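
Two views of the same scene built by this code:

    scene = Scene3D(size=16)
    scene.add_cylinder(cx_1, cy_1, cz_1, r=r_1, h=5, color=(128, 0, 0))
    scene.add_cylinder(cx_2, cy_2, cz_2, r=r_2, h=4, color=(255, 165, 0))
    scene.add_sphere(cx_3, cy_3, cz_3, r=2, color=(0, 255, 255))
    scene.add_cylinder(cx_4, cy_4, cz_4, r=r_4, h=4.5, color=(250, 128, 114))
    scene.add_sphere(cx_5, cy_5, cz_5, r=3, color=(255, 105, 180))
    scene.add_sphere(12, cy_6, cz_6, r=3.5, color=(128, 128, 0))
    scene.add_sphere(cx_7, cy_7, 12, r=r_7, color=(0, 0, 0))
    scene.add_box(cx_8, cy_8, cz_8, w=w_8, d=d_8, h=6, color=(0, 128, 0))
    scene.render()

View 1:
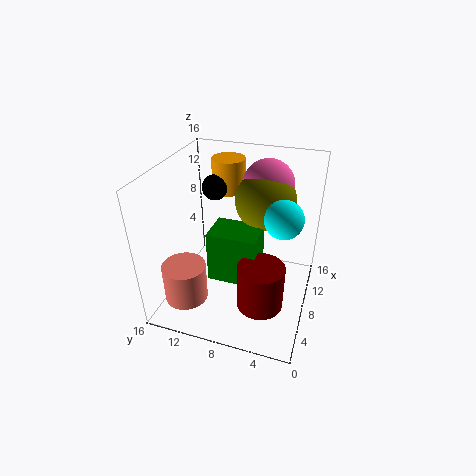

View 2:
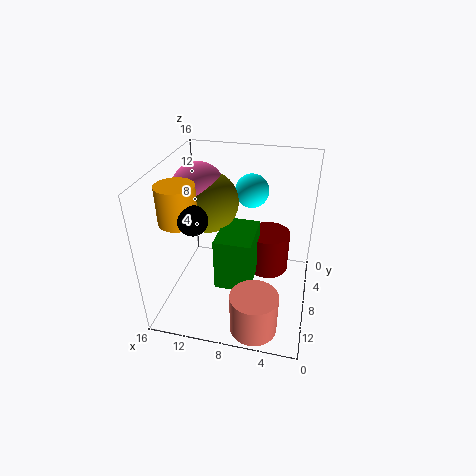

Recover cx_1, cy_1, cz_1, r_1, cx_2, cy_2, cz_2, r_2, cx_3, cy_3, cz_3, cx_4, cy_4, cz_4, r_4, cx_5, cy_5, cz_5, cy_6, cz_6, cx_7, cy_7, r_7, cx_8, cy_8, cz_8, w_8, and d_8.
cx_1 = 5
cy_1 = 4.5
cz_1 = 2
r_1 = 2.5
cx_2 = 13.5
cy_2 = 11
cz_2 = 11
r_2 = 2
cx_3 = 7.5
cy_3 = 3
cz_3 = 11.5
cx_4 = 5
cy_4 = 13.5
cz_4 = 0.5
r_4 = 2.5
cx_5 = 13
cy_5 = 6
cz_5 = 12.5
cy_6 = 6
cz_6 = 11
cx_7 = 11.5
cy_7 = 12
r_7 = 1.5
cx_8 = 6
cy_8 = 5.5
cz_8 = 3
w_8 = 4
d_8 = 5.5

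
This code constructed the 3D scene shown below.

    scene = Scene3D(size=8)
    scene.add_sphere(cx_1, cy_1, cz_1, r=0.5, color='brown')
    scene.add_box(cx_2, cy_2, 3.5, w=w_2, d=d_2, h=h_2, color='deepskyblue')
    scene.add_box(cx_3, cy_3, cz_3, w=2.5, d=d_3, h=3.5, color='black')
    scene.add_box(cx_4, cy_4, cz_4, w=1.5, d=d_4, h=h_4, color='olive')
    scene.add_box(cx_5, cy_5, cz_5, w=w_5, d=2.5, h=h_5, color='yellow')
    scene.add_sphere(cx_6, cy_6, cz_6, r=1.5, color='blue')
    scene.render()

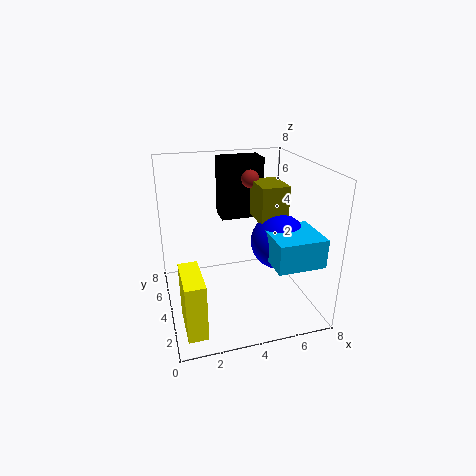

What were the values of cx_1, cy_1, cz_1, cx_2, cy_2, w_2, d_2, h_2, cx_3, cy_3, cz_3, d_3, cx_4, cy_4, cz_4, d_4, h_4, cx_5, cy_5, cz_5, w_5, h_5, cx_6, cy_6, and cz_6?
cx_1 = 5, cy_1 = 5, cz_1 = 7, cx_2 = 5, cy_2 = 0.5, w_2 = 2.5, d_2 = 2.5, h_2 = 1.5, cx_3 = 3.5, cy_3 = 5.5, cz_3 = 4.5, d_3 = 1.5, cx_4 = 5, cy_4 = 3, cz_4 = 5, d_4 = 2, h_4 = 2, cx_5 = 0.5, cy_5 = 0.5, cz_5 = 0.5, w_5 = 1, h_5 = 3, cx_6 = 6, cy_6 = 3, cz_6 = 4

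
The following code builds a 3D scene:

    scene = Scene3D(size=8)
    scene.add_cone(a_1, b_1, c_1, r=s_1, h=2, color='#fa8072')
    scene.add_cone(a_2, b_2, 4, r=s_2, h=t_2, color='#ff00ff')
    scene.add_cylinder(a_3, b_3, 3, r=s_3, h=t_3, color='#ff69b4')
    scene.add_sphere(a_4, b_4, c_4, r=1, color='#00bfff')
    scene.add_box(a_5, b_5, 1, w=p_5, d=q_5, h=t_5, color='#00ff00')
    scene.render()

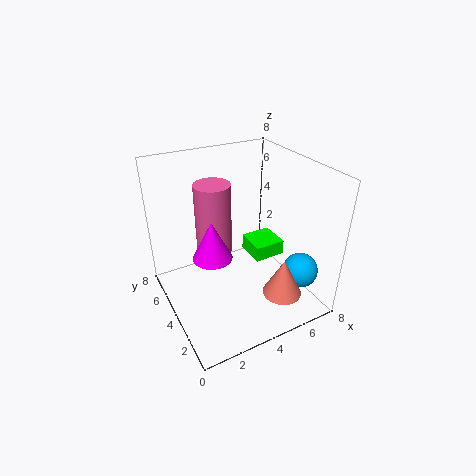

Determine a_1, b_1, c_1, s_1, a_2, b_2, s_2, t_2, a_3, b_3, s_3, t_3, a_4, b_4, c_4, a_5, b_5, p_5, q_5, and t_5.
a_1 = 5; b_1 = 1; c_1 = 2; s_1 = 1; a_2 = 2; b_2 = 3; s_2 = 1; t_2 = 2; a_3 = 3; b_3 = 5; s_3 = 1; t_3 = 4; a_4 = 7; b_4 = 2; c_4 = 2; a_5 = 6; b_5 = 5; p_5 = 2; q_5 = 2; t_5 = 1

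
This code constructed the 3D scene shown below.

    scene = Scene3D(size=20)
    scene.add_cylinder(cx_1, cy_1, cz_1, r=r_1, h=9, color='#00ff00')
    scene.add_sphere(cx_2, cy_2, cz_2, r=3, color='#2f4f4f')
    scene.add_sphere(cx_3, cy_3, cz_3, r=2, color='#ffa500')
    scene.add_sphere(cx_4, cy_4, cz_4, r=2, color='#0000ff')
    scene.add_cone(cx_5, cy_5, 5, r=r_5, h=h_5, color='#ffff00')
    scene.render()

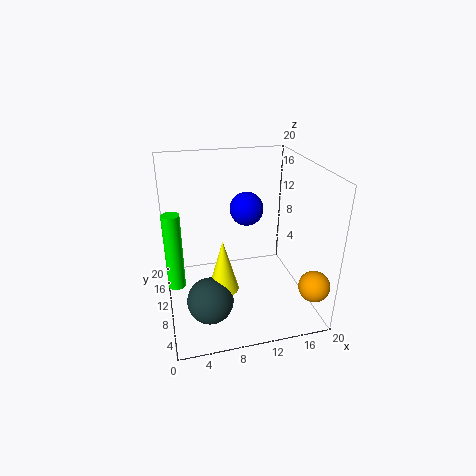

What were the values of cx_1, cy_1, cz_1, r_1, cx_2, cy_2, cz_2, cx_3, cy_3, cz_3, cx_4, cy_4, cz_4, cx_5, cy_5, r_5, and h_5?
cx_1 = 1
cy_1 = 4
cz_1 = 8
r_1 = 1
cx_2 = 5
cy_2 = 5
cz_2 = 4
cx_3 = 18
cy_3 = 2
cz_3 = 6
cx_4 = 10
cy_4 = 6
cz_4 = 16
cx_5 = 7
cy_5 = 6
r_5 = 2
h_5 = 7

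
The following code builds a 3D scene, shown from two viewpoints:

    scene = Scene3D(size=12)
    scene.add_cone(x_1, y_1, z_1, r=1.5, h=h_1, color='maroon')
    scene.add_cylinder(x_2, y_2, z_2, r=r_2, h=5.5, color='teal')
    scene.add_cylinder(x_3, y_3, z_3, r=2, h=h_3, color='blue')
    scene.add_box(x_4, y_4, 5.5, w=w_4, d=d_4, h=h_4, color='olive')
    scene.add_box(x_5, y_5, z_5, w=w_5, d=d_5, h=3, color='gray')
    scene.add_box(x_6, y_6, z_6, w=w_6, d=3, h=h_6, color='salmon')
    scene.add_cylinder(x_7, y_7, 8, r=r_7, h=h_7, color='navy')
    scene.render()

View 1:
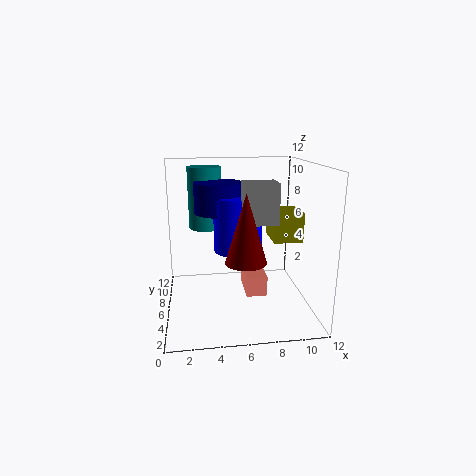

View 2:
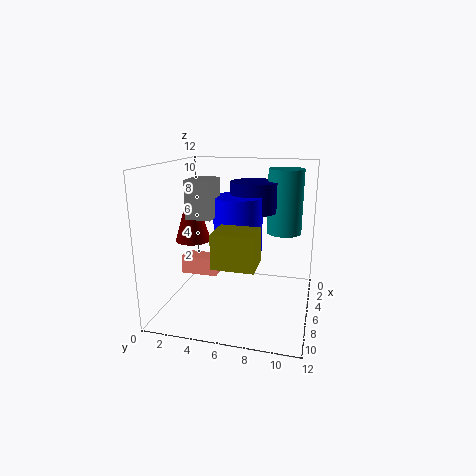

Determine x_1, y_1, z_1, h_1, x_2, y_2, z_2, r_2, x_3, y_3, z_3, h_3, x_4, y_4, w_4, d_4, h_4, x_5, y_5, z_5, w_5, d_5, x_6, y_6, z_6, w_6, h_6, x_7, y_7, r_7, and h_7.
x_1 = 6
y_1 = 2
z_1 = 5.5
h_1 = 5
x_2 = 3.5
y_2 = 9.5
z_2 = 6
r_2 = 1.5
x_3 = 6
y_3 = 6
z_3 = 5
h_3 = 4.5
x_4 = 9
y_4 = 5.5
w_4 = 2.5
d_4 = 3
h_4 = 2.5
x_5 = 6
y_5 = 2.5
z_5 = 8
w_5 = 2.5
d_5 = 2
x_6 = 6
y_6 = 1.5
z_6 = 3
w_6 = 1.5
h_6 = 1.5
x_7 = 4.5
y_7 = 7
r_7 = 2
h_7 = 2.5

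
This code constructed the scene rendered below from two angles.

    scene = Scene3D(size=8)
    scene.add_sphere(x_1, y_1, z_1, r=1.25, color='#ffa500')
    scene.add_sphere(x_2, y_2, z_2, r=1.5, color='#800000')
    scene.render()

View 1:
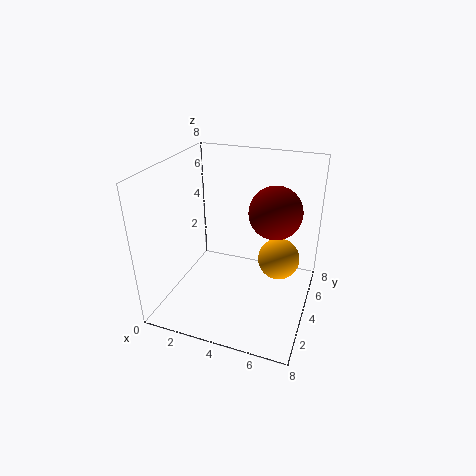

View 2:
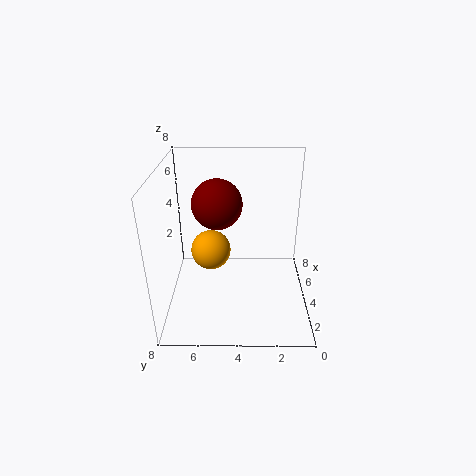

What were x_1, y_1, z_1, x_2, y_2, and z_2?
x_1 = 6; y_1 = 5.75; z_1 = 2; x_2 = 5.75; y_2 = 5.25; z_2 = 5.25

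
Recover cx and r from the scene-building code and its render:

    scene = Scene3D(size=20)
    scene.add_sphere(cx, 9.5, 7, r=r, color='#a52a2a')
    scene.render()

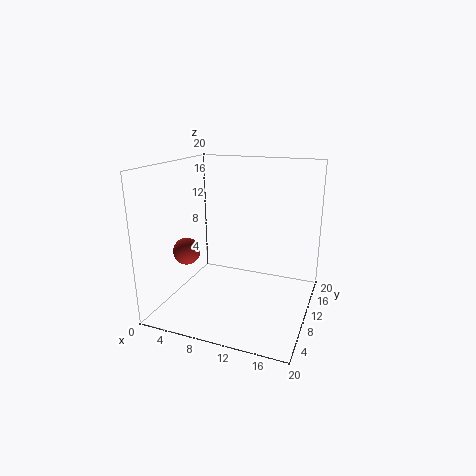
cx = 2
r = 2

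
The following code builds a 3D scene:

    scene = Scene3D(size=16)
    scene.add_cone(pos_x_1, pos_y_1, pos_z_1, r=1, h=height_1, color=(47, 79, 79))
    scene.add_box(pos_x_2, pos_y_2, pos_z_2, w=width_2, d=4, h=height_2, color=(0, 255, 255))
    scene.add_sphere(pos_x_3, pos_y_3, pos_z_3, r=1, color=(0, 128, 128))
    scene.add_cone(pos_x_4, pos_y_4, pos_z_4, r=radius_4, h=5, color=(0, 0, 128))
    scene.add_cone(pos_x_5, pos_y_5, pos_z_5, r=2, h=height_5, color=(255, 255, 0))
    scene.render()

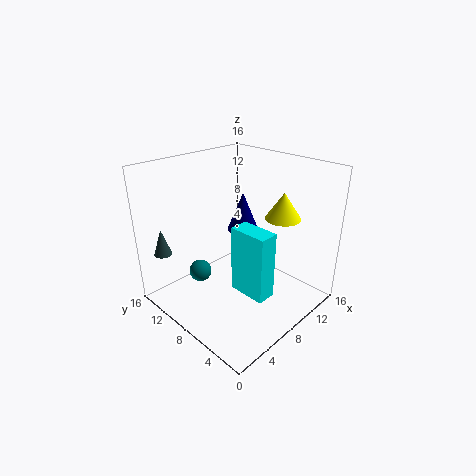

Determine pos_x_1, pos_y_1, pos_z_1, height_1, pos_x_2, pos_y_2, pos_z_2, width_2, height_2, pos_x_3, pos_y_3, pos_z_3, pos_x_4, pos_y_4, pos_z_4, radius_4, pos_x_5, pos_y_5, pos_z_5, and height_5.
pos_x_1 = 2; pos_y_1 = 14; pos_z_1 = 6; height_1 = 3; pos_x_2 = 5; pos_y_2 = 2; pos_z_2 = 4; width_2 = 2; height_2 = 7; pos_x_3 = 1; pos_y_3 = 6; pos_z_3 = 8; pos_x_4 = 13; pos_y_4 = 12; pos_z_4 = 6; radius_4 = 2; pos_x_5 = 12; pos_y_5 = 5; pos_z_5 = 10; height_5 = 3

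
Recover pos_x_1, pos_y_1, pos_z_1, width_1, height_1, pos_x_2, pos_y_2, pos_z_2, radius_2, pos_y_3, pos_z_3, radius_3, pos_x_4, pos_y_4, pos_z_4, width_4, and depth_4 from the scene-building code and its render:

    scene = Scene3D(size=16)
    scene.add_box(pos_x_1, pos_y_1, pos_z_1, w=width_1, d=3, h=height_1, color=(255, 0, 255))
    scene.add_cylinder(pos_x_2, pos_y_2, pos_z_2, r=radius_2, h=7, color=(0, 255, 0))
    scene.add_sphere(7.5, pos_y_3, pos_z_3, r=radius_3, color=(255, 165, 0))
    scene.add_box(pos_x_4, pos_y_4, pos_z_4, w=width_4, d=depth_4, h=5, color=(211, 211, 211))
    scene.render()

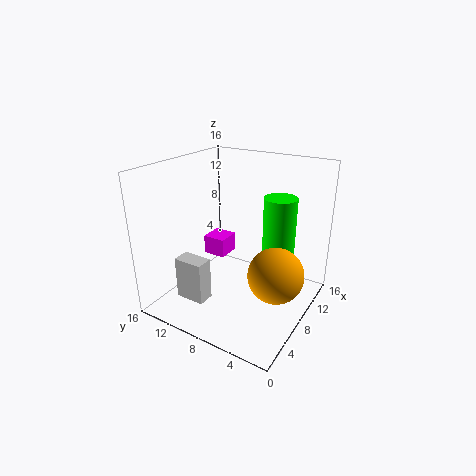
pos_x_1 = 11.5
pos_y_1 = 12.5
pos_z_1 = 2.5
width_1 = 3
height_1 = 2.5
pos_x_2 = 13.5
pos_y_2 = 5.5
pos_z_2 = 4.5
radius_2 = 2
pos_y_3 = 3
pos_z_3 = 5
radius_3 = 3
pos_x_4 = 4
pos_y_4 = 10.5
pos_z_4 = 0.5
width_4 = 2
depth_4 = 3.5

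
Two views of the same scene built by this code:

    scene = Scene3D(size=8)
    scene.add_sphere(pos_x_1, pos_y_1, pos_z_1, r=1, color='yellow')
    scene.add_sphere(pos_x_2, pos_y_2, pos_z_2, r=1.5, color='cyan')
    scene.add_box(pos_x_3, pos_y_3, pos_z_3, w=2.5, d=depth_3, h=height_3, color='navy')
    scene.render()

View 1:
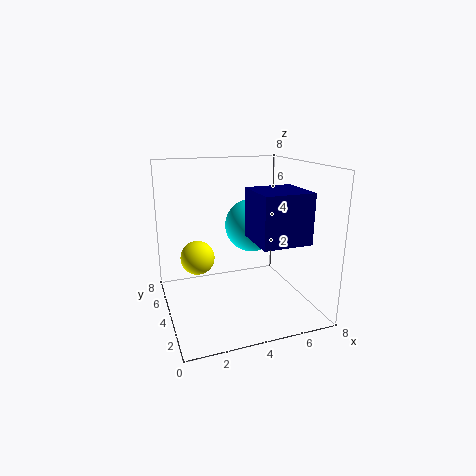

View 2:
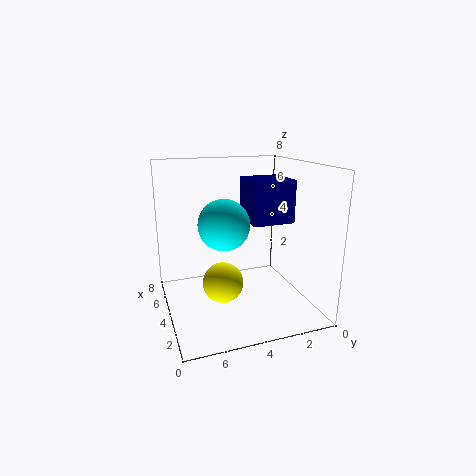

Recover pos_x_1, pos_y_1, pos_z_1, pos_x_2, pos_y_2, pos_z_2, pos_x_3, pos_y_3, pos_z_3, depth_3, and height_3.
pos_x_1 = 2
pos_y_1 = 5.5
pos_z_1 = 2.5
pos_x_2 = 5
pos_y_2 = 4.5
pos_z_2 = 4.5
pos_x_3 = 4
pos_y_3 = 0.5
pos_z_3 = 4.5
depth_3 = 2.5
height_3 = 2.5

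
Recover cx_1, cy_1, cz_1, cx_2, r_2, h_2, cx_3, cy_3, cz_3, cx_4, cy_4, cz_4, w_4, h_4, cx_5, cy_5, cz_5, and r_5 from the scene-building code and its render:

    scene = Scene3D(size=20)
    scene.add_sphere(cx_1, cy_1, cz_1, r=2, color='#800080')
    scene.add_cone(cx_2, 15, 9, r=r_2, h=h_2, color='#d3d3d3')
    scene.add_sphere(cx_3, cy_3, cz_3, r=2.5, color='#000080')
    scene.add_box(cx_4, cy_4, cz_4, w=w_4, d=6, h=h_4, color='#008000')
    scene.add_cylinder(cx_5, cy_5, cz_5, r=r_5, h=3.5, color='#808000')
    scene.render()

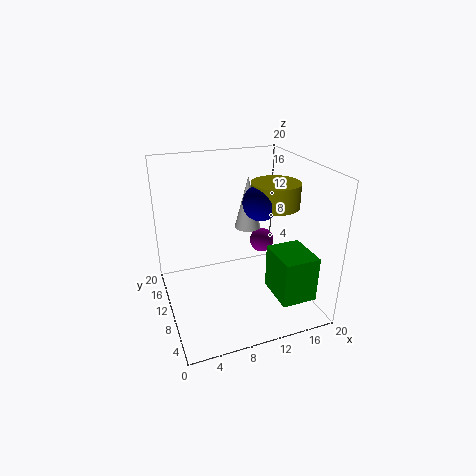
cx_1 = 17; cy_1 = 17; cz_1 = 5; cx_2 = 13.5; r_2 = 2; h_2 = 8; cx_3 = 13.5; cy_3 = 10.5; cz_3 = 14.5; cx_4 = 14; cy_4 = 3; cz_4 = 2; w_4 = 5; h_4 = 6.5; cx_5 = 16; cy_5 = 11; cz_5 = 13.5; r_5 = 3.5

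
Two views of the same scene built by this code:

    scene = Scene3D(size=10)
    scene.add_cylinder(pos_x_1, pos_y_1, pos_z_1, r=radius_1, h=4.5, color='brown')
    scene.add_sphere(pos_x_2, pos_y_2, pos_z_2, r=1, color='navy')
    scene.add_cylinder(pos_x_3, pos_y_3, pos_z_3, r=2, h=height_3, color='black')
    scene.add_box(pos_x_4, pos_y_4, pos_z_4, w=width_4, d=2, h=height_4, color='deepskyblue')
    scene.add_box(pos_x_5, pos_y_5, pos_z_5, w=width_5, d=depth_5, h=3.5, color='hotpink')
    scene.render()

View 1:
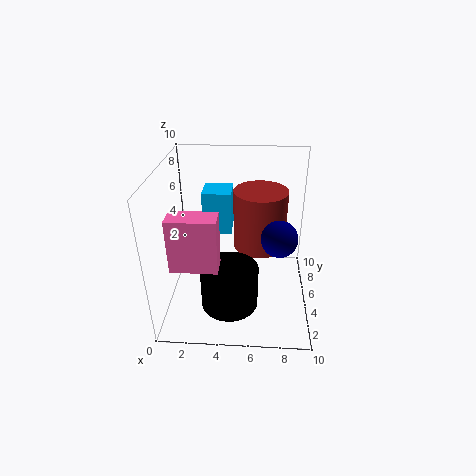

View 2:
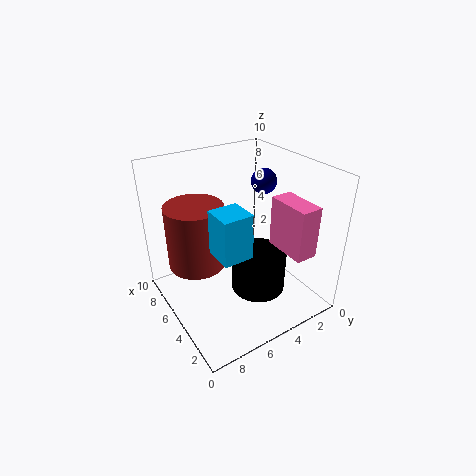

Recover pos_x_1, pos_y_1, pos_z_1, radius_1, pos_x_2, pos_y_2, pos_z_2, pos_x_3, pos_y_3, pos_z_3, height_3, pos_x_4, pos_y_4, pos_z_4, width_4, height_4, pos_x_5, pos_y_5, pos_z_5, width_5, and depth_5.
pos_x_1 = 6.5
pos_y_1 = 7.5
pos_z_1 = 3
radius_1 = 2
pos_x_2 = 7.5
pos_y_2 = 1
pos_z_2 = 7.5
pos_x_3 = 4.5
pos_y_3 = 3.5
pos_z_3 = 0.5
height_3 = 3
pos_x_4 = 2.5
pos_y_4 = 5.5
pos_z_4 = 5
width_4 = 2
height_4 = 3
pos_x_5 = 1
pos_y_5 = 1.5
pos_z_5 = 4.5
width_5 = 3
depth_5 = 1.5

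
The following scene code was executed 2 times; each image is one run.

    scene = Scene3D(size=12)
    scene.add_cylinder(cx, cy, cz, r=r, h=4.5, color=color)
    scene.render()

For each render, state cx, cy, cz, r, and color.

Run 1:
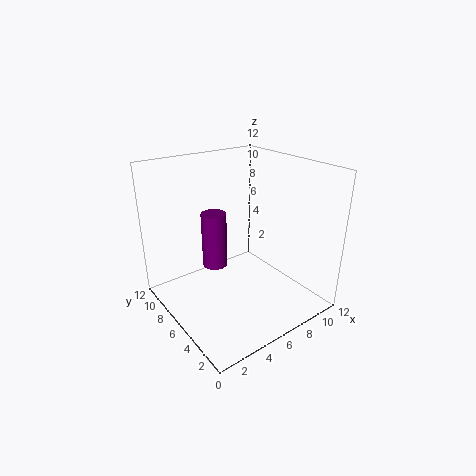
cx = 4, cy = 6.5, cz = 4, r = 1, color = 'purple'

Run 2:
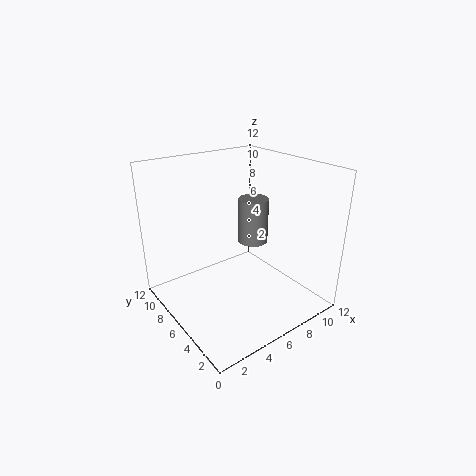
cx = 10.5, cy = 9.5, cz = 3, r = 1.5, color = 'gray'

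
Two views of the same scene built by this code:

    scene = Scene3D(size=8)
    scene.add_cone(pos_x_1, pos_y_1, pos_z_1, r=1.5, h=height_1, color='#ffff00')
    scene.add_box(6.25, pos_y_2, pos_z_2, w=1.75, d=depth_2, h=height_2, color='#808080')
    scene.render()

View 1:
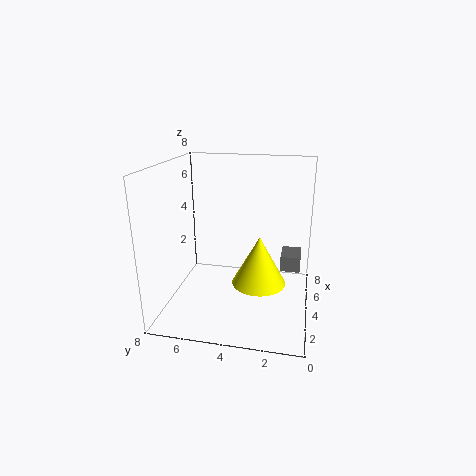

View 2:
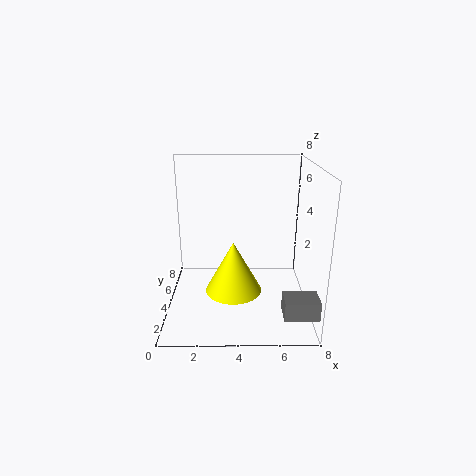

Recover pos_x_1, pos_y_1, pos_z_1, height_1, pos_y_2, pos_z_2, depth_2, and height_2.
pos_x_1 = 3.75, pos_y_1 = 2.75, pos_z_1 = 1.5, height_1 = 2.75, pos_y_2 = 0.5, pos_z_2 = 1, depth_2 = 1.25, height_2 = 1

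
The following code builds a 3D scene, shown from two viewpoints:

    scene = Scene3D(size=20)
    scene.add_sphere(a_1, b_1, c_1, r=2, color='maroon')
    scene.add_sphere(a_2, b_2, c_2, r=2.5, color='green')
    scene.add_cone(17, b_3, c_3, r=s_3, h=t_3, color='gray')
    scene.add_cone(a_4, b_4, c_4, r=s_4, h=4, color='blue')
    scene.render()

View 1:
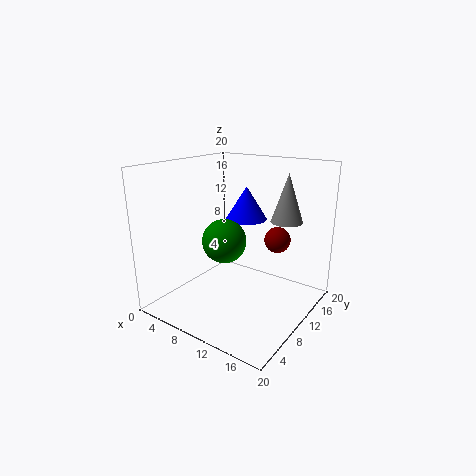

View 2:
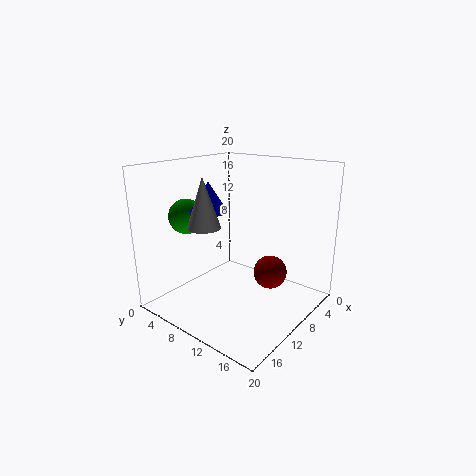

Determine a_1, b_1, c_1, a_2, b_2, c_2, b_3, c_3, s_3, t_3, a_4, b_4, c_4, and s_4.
a_1 = 12.5; b_1 = 17; c_1 = 8; a_2 = 13; b_2 = 3; c_2 = 12.5; b_3 = 10.5; c_3 = 13.5; s_3 = 2; t_3 = 6; a_4 = 13; b_4 = 7.5; c_4 = 14; s_4 = 2.5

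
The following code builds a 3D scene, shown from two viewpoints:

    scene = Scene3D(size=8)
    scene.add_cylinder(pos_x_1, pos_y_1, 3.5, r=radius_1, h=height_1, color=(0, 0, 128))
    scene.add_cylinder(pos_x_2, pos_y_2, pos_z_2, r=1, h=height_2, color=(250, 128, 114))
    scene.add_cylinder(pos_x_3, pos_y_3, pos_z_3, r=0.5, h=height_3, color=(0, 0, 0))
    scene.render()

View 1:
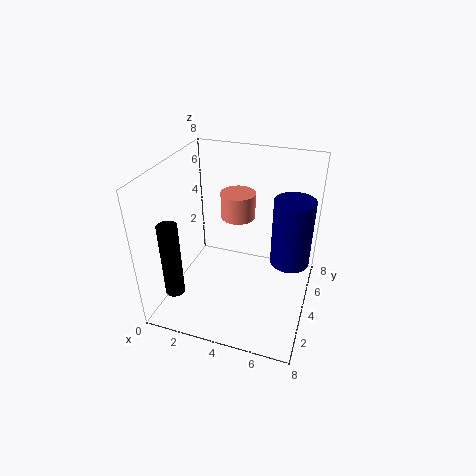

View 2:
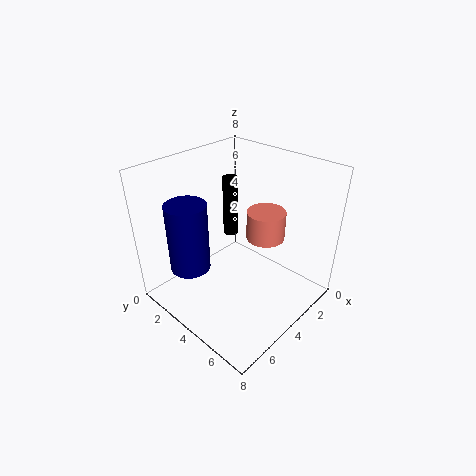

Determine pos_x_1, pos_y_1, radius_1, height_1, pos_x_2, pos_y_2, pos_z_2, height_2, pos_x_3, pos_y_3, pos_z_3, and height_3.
pos_x_1 = 7
pos_y_1 = 3.5
radius_1 = 1
height_1 = 3.5
pos_x_2 = 3.5
pos_y_2 = 5.5
pos_z_2 = 4.5
height_2 = 1.5
pos_x_3 = 1.5
pos_y_3 = 1
pos_z_3 = 2
height_3 = 4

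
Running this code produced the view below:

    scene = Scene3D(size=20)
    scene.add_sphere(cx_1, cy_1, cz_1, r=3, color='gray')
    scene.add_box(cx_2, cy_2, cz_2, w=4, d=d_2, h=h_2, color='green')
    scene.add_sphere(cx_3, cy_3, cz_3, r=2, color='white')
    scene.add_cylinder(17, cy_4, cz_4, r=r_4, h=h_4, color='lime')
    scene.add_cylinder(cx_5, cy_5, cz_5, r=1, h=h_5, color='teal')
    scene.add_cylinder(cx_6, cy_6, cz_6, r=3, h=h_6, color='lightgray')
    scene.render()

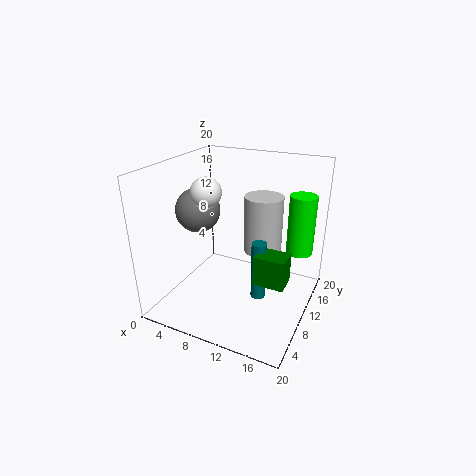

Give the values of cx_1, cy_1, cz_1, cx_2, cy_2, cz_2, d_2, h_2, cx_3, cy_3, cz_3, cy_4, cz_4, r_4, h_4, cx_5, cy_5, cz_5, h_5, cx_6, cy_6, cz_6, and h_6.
cx_1 = 5, cy_1 = 8, cz_1 = 14, cx_2 = 14, cy_2 = 6, cz_2 = 6, d_2 = 3, h_2 = 4, cx_3 = 7, cy_3 = 7, cz_3 = 17, cy_4 = 17, cz_4 = 6, r_4 = 2, h_4 = 9, cx_5 = 14, cy_5 = 8, cz_5 = 3, h_5 = 8, cx_6 = 11, cy_6 = 17, cz_6 = 5, h_6 = 9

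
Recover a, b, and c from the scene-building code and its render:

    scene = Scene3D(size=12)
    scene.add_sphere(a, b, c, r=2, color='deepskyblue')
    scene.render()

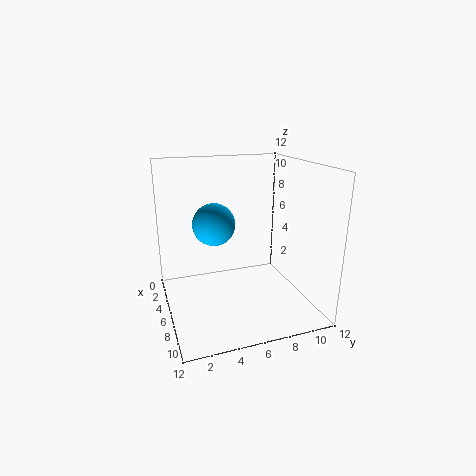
a = 2, b = 5, c = 6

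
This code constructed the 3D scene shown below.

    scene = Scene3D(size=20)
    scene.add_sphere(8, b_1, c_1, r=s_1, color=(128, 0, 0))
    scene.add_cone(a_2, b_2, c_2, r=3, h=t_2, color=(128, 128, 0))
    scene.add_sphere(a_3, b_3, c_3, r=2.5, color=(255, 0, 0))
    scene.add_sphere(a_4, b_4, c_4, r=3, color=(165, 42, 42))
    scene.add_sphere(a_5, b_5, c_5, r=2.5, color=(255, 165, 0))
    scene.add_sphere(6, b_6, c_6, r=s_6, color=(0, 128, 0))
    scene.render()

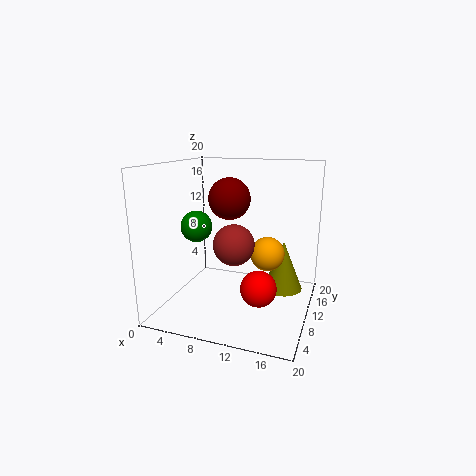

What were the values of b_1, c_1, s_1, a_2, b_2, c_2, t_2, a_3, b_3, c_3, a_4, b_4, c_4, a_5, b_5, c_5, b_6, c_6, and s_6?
b_1 = 12, c_1 = 15, s_1 = 3, a_2 = 15.5, b_2 = 15, c_2 = 1, t_2 = 7.5, a_3 = 13.5, b_3 = 8.5, c_3 = 3.5, a_4 = 9, b_4 = 11, c_4 = 8.5, a_5 = 13.5, b_5 = 13, c_5 = 7, b_6 = 5.5, c_6 = 12.5, s_6 = 2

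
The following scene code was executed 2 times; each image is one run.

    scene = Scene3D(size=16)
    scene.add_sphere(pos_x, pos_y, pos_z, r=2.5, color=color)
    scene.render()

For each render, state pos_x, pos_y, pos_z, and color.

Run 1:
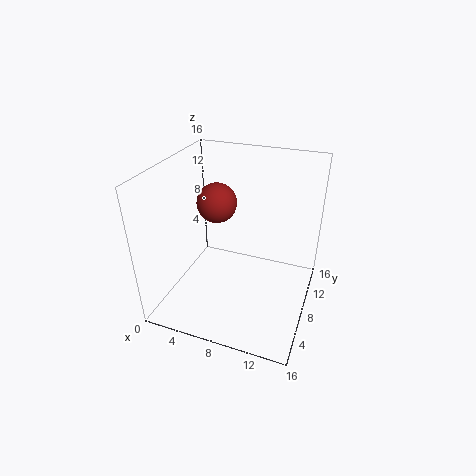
pos_x = 3.5; pos_y = 12.5; pos_z = 9.5; color = 'brown'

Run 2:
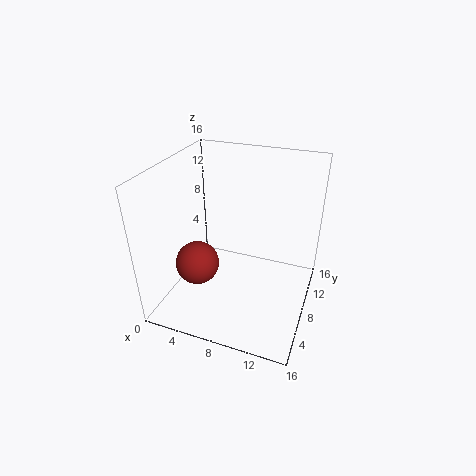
pos_x = 3.5; pos_y = 6.5; pos_z = 4.5; color = 'brown'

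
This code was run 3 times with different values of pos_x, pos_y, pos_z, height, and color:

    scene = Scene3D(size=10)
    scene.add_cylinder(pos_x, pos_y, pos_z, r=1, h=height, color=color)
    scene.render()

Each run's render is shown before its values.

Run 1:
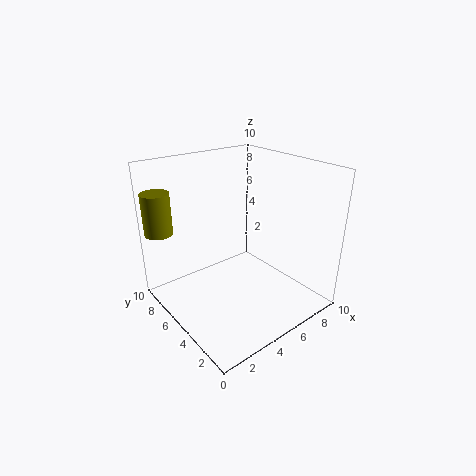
pos_x = 1
pos_y = 9
pos_z = 5
height = 3
color = 'olive'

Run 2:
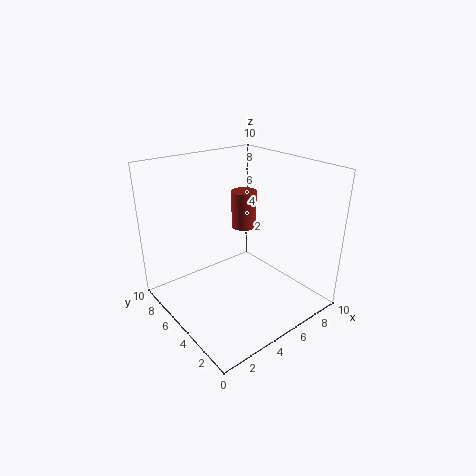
pos_x = 8
pos_y = 8
pos_z = 4
height = 3
color = 'brown'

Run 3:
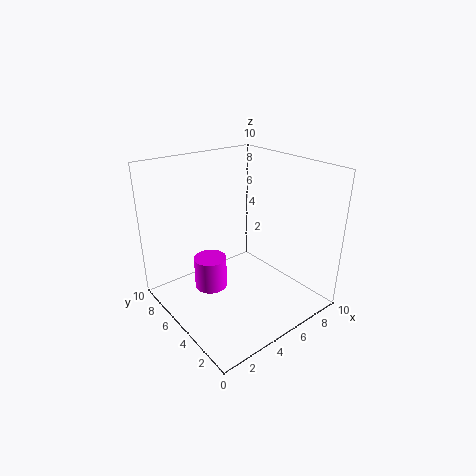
pos_x = 2
pos_y = 4
pos_z = 3
height = 2
color = 'magenta'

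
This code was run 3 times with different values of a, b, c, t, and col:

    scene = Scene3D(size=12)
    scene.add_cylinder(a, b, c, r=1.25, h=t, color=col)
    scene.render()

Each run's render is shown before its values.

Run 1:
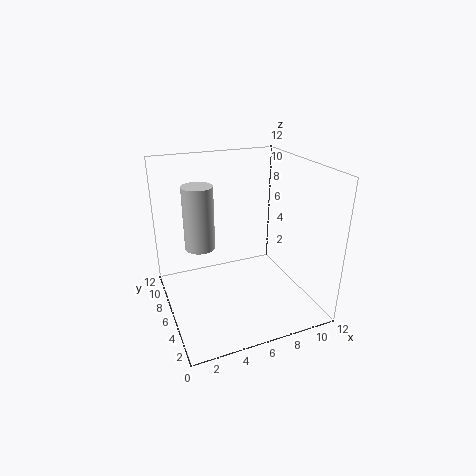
a = 3
b = 7
c = 5.25
t = 5.25
col = 'lightgray'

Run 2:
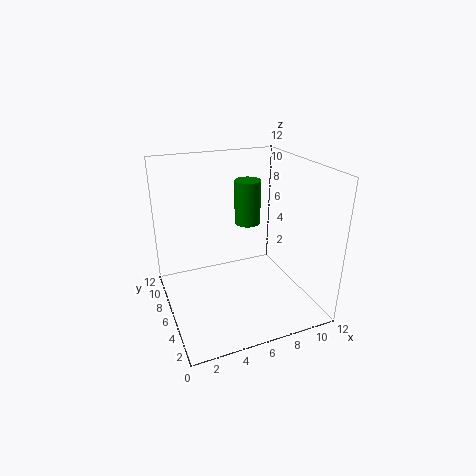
a = 8.75
b = 10.25
c = 5.25
t = 4.25
col = 'green'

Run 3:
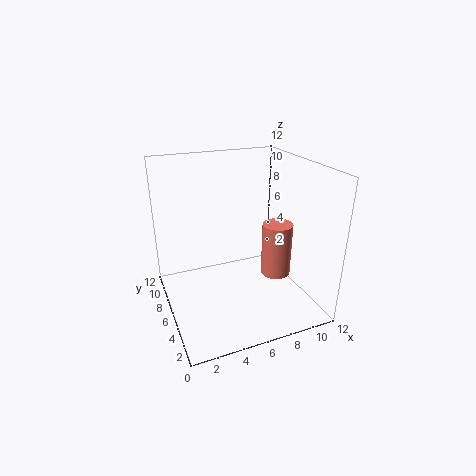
a = 9
b = 4.75
c = 2.75
t = 4.5
col = 'salmon'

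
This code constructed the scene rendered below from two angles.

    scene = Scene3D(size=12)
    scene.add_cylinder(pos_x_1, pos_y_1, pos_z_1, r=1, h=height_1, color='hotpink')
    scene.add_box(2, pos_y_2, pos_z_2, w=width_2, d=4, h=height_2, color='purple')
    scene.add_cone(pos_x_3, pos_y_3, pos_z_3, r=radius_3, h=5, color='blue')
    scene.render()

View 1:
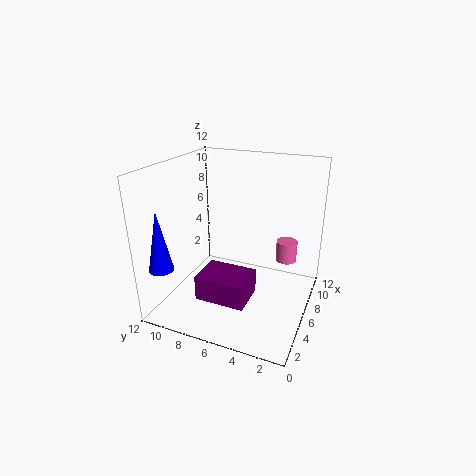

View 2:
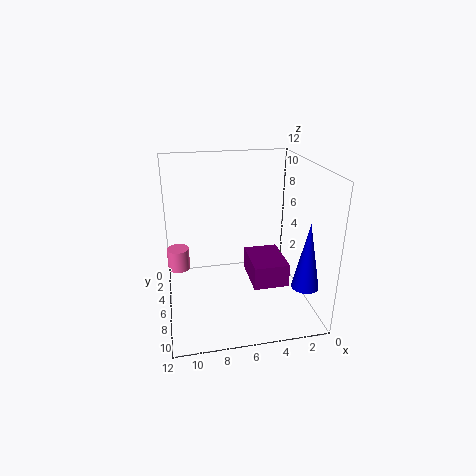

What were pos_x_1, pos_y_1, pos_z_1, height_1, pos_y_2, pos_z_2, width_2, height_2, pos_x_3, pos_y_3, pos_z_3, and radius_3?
pos_x_1 = 11, pos_y_1 = 3, pos_z_1 = 2, height_1 = 2, pos_y_2 = 4, pos_z_2 = 2, width_2 = 3, height_2 = 2, pos_x_3 = 2, pos_y_3 = 11, pos_z_3 = 4, radius_3 = 1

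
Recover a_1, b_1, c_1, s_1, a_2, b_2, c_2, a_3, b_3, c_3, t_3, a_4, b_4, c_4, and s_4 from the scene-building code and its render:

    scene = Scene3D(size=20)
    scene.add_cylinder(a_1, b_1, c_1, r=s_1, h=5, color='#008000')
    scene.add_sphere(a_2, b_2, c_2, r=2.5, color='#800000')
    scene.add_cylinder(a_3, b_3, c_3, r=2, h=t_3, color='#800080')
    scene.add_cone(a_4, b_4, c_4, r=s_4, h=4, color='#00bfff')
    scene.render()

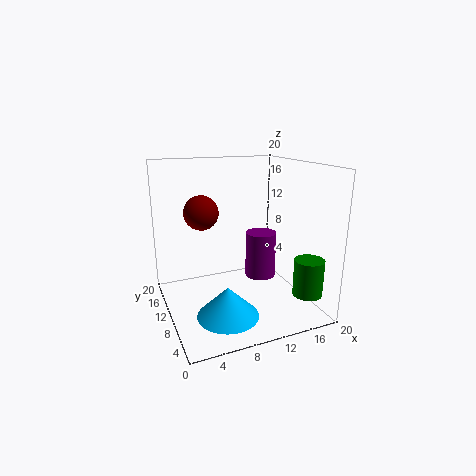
a_1 = 17.5
b_1 = 3.5
c_1 = 3
s_1 = 2
a_2 = 6
b_2 = 14
c_2 = 13
a_3 = 12
b_3 = 7
c_3 = 5.5
t_3 = 6
a_4 = 6.5
b_4 = 5
c_4 = 1.5
s_4 = 4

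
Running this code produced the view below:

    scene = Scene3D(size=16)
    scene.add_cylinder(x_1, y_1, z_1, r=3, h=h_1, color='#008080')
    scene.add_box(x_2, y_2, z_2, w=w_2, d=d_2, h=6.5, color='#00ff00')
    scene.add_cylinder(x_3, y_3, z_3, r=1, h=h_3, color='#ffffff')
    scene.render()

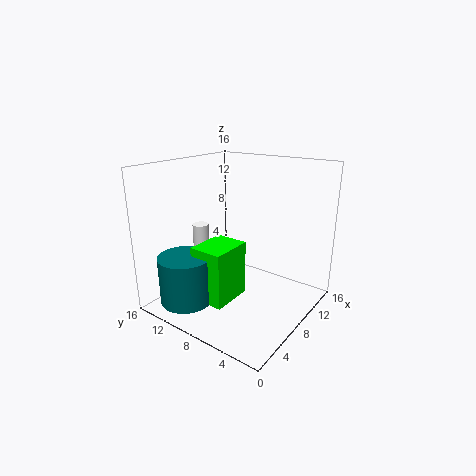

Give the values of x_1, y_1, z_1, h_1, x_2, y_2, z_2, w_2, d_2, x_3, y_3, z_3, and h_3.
x_1 = 4; y_1 = 12.5; z_1 = 0.5; h_1 = 5.5; x_2 = 4.5; y_2 = 8; z_2 = 0.5; w_2 = 5; d_2 = 4; x_3 = 9; y_3 = 14.5; z_3 = 5; h_3 = 3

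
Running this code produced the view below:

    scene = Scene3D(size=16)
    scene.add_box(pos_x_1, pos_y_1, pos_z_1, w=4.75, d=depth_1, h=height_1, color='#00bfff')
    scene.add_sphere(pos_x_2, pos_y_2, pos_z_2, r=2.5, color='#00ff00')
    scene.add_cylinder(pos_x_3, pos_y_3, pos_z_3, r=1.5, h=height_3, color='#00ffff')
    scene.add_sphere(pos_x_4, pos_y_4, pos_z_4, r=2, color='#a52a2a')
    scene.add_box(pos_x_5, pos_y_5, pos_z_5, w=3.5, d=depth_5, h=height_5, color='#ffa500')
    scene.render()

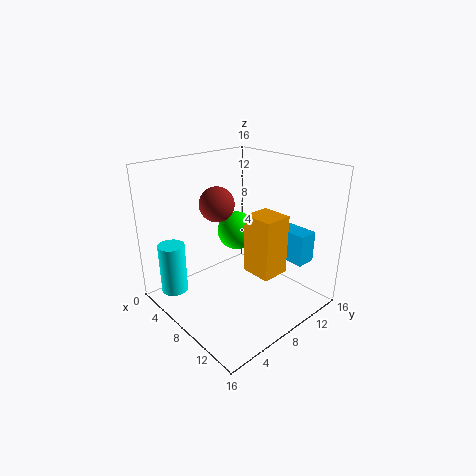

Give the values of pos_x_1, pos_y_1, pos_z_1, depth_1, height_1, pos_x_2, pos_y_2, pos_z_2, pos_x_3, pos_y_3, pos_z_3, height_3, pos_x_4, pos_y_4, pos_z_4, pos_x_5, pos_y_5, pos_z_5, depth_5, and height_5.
pos_x_1 = 9; pos_y_1 = 12; pos_z_1 = 5.25; depth_1 = 2.25; height_1 = 3.5; pos_x_2 = 3; pos_y_2 = 12.25; pos_z_2 = 6; pos_x_3 = 3.25; pos_y_3 = 2.25; pos_z_3 = 1.5; height_3 = 5.75; pos_x_4 = 5; pos_y_4 = 7.5; pos_z_4 = 11.25; pos_x_5 = 8.5; pos_y_5 = 8.5; pos_z_5 = 4; depth_5 = 3.25; height_5 = 6.75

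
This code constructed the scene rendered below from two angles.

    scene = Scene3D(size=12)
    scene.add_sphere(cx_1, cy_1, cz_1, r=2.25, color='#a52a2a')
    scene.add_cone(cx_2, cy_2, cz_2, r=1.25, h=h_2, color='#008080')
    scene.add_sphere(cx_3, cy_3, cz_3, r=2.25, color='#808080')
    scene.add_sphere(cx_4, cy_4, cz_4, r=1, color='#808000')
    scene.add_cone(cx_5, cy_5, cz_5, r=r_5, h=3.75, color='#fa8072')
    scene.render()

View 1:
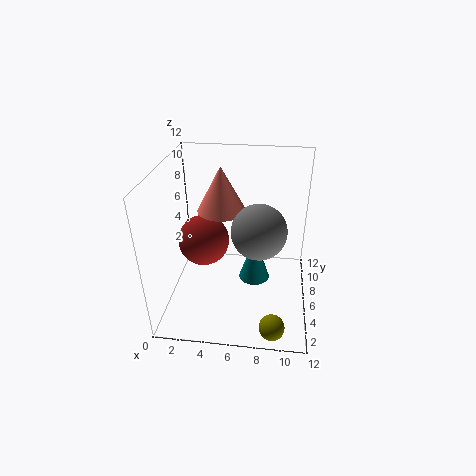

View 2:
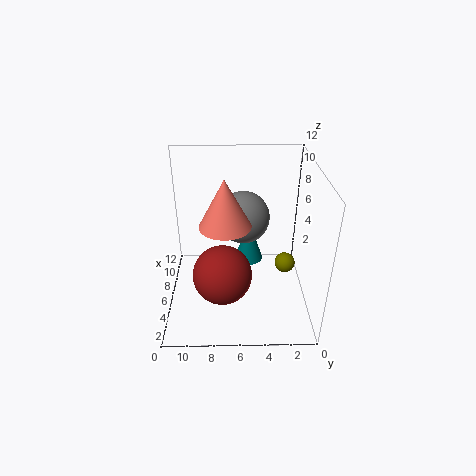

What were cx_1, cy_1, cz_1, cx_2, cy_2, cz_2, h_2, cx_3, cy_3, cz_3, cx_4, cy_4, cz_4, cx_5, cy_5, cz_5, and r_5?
cx_1 = 2.75
cy_1 = 7.25
cz_1 = 4.75
cx_2 = 7.5
cy_2 = 5
cz_2 = 3
h_2 = 3.75
cx_3 = 7.75
cy_3 = 5.5
cz_3 = 7
cx_4 = 9.25
cy_4 = 1.25
cz_4 = 1
cx_5 = 4.5
cy_5 = 7
cz_5 = 8
r_5 = 2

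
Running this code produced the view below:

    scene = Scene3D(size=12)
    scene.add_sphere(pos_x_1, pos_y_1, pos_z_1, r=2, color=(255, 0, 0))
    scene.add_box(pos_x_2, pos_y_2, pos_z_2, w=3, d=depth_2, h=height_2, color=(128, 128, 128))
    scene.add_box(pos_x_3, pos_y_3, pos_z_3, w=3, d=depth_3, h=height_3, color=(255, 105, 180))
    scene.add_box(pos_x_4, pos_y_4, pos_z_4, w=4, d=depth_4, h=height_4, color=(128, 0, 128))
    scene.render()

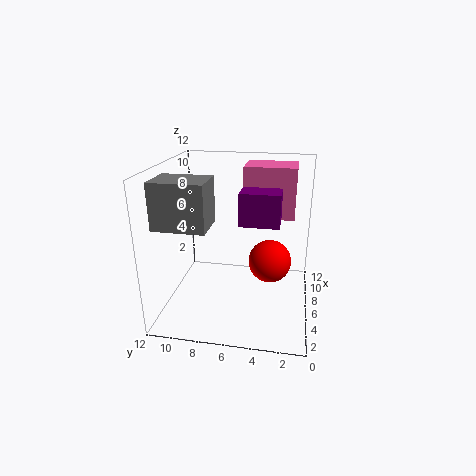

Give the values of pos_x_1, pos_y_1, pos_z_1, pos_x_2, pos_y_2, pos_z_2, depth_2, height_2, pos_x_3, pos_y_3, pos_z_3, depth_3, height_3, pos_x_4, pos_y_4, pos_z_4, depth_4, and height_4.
pos_x_1 = 9; pos_y_1 = 3.5; pos_z_1 = 2.5; pos_x_2 = 1.5; pos_y_2 = 7.5; pos_z_2 = 8; depth_2 = 4; height_2 = 3.5; pos_x_3 = 5.5; pos_y_3 = 1.5; pos_z_3 = 8; depth_3 = 4; height_3 = 4; pos_x_4 = 3.5; pos_y_4 = 2.5; pos_z_4 = 8; depth_4 = 3; height_4 = 2.5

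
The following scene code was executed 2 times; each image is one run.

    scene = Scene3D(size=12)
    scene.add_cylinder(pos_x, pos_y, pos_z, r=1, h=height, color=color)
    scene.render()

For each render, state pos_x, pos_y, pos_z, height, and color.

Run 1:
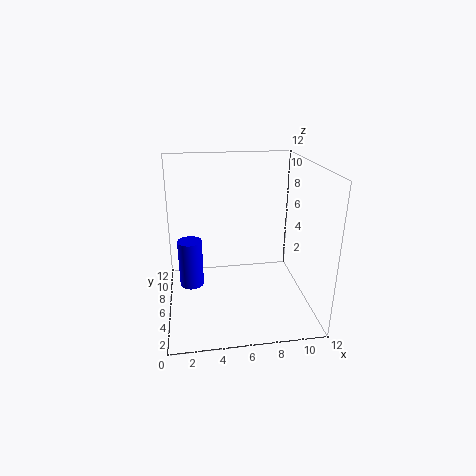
pos_x = 2, pos_y = 6, pos_z = 2, height = 4, color = 'blue'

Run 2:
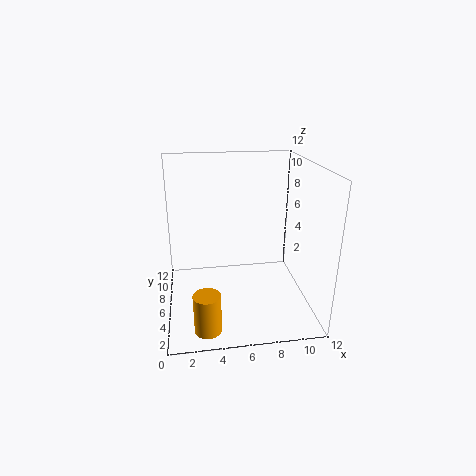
pos_x = 3, pos_y = 1, pos_z = 1, height = 3, color = 'orange'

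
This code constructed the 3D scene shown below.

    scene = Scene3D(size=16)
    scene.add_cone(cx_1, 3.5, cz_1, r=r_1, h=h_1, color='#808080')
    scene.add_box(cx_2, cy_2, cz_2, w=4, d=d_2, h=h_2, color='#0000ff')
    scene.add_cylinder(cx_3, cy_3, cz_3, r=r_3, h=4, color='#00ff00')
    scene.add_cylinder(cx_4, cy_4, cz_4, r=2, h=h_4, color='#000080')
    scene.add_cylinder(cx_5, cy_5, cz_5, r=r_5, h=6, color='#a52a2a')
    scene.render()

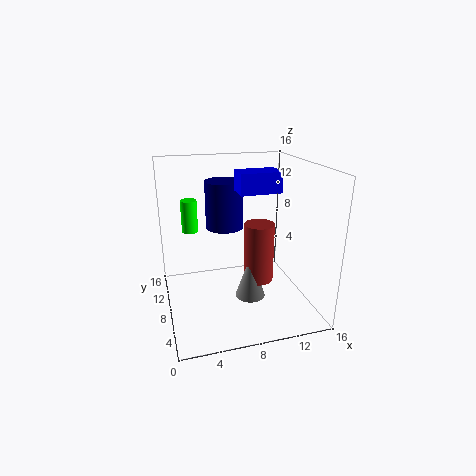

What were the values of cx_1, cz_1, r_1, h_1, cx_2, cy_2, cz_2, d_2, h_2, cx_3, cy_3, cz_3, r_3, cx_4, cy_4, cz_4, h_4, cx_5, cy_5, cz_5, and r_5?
cx_1 = 8, cz_1 = 3.5, r_1 = 1.5, h_1 = 4.5, cx_2 = 7, cy_2 = 3.5, cz_2 = 14, d_2 = 2.5, h_2 = 2, cx_3 = 3.5, cy_3 = 14, cz_3 = 7, r_3 = 1, cx_4 = 6.5, cy_4 = 8, cz_4 = 9.5, h_4 = 5, cx_5 = 9, cy_5 = 4, cz_5 = 5, r_5 = 1.5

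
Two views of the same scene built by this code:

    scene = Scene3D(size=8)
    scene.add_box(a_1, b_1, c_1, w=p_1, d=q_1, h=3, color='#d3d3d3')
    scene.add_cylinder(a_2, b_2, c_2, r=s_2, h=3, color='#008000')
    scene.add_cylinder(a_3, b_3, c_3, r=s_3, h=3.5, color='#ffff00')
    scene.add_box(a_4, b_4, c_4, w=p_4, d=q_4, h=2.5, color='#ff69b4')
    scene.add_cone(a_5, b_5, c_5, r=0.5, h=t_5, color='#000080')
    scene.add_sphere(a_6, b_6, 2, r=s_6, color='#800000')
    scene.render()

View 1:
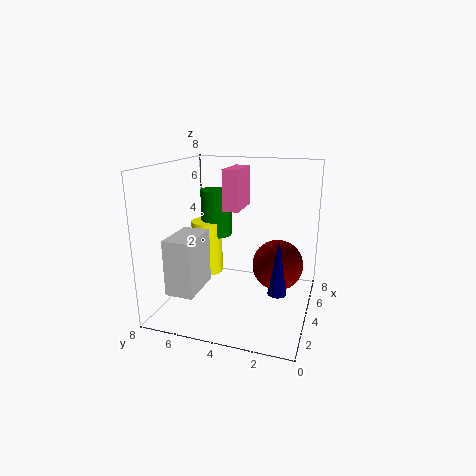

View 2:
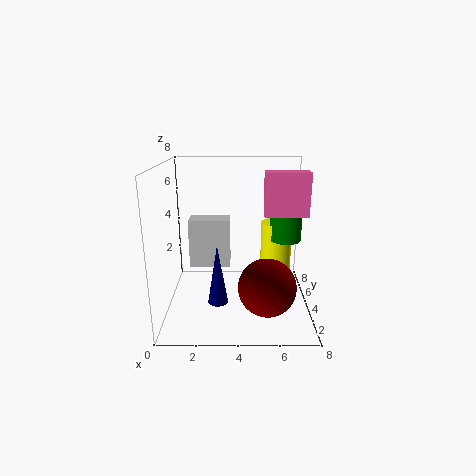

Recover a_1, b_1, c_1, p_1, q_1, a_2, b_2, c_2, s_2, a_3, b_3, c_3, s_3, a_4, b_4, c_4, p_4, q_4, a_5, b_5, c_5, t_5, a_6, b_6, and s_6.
a_1 = 1
b_1 = 5.5
c_1 = 1.5
p_1 = 2.5
q_1 = 1.5
a_2 = 7
b_2 = 6.5
c_2 = 3
s_2 = 1
a_3 = 6.5
b_3 = 7
c_3 = 0.5
s_3 = 1
a_4 = 5.5
b_4 = 4.5
c_4 = 5
p_4 = 2.5
q_4 = 1
a_5 = 3
b_5 = 1.5
c_5 = 1.5
t_5 = 3
a_6 = 5.5
b_6 = 2
s_6 = 1.5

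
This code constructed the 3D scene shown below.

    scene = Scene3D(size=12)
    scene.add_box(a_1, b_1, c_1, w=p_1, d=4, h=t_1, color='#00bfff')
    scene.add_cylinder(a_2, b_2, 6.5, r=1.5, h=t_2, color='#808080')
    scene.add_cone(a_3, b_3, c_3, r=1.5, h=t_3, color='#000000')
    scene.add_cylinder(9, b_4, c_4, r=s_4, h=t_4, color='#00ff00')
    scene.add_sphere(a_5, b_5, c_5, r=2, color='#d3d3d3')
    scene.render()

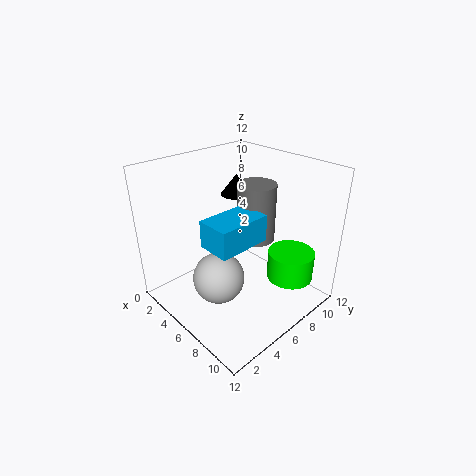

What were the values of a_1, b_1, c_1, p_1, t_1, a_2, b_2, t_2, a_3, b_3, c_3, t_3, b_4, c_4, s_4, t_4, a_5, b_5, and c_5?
a_1 = 7; b_1 = 1.5; c_1 = 7.5; p_1 = 2.5; t_1 = 2; a_2 = 7.5; b_2 = 6.5; t_2 = 4.5; a_3 = 1.5; b_3 = 10; c_3 = 7.5; t_3 = 2; b_4 = 9.5; c_4 = 2; s_4 = 2; t_4 = 2.5; a_5 = 7; b_5 = 3; c_5 = 4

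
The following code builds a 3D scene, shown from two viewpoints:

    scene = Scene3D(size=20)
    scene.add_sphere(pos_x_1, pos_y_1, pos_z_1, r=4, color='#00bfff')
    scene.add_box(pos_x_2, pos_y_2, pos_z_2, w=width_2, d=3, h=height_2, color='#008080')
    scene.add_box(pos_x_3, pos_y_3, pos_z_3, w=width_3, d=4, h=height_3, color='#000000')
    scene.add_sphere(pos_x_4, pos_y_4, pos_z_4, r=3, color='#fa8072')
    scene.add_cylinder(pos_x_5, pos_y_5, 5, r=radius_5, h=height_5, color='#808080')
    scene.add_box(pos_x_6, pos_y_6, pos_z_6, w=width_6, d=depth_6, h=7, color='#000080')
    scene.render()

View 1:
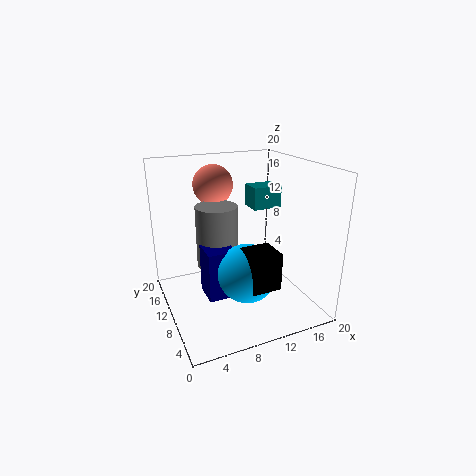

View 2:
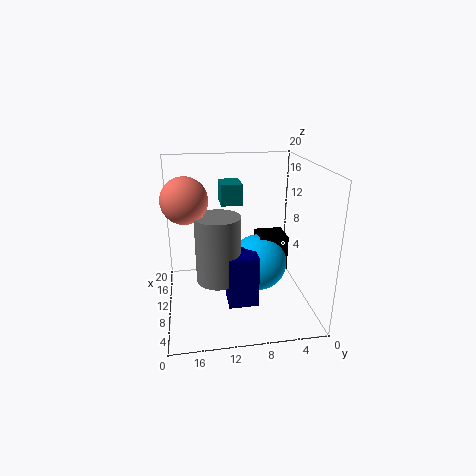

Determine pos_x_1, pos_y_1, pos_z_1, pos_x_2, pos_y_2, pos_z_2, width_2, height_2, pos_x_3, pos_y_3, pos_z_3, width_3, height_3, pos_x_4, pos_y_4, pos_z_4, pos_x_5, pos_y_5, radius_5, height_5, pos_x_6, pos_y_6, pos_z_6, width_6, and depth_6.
pos_x_1 = 10
pos_y_1 = 7
pos_z_1 = 6
pos_x_2 = 12
pos_y_2 = 9
pos_z_2 = 14
width_2 = 4
height_2 = 3
pos_x_3 = 9
pos_y_3 = 3
pos_z_3 = 5
width_3 = 4
height_3 = 5
pos_x_4 = 9
pos_y_4 = 17
pos_z_4 = 16
pos_x_5 = 8
pos_y_5 = 13
radius_5 = 3
height_5 = 9
pos_x_6 = 5
pos_y_6 = 8
pos_z_6 = 2
width_6 = 4
depth_6 = 4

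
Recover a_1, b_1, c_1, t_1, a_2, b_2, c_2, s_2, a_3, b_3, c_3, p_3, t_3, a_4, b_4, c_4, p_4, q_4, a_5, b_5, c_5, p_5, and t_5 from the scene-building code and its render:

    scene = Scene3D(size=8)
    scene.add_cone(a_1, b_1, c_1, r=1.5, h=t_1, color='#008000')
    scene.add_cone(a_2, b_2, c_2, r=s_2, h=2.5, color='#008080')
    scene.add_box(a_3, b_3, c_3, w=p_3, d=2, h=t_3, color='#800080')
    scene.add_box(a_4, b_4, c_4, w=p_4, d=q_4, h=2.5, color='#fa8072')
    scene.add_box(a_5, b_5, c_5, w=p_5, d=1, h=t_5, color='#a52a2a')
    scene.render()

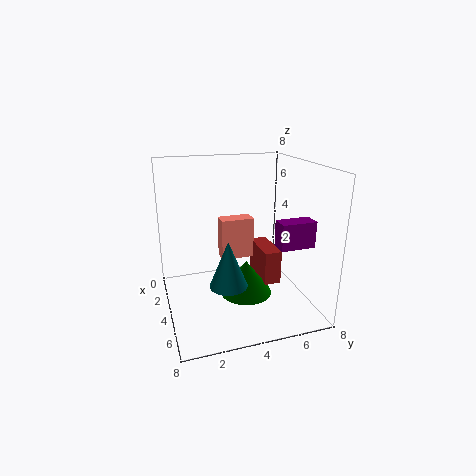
a_1 = 4, b_1 = 4.5, c_1 = 0.5, t_1 = 2, a_2 = 5.5, b_2 = 3, c_2 = 2, s_2 = 1, a_3 = 4.5, b_3 = 6, c_3 = 3.5, p_3 = 1, t_3 = 1.5, a_4 = 1.5, b_4 = 3.5, c_4 = 2, p_4 = 1, q_4 = 2, a_5 = 2, b_5 = 5.5, c_5 = 1, p_5 = 2.5, t_5 = 2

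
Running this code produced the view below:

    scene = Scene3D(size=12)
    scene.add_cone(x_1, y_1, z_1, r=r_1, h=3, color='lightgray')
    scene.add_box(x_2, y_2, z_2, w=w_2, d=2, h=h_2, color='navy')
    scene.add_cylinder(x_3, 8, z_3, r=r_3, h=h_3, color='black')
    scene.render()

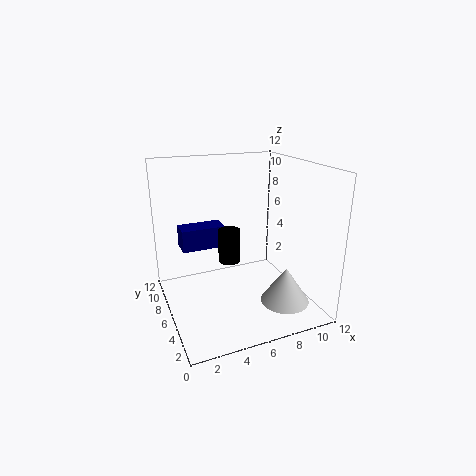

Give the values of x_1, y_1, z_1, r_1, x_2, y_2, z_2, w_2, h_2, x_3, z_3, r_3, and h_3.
x_1 = 9
y_1 = 3
z_1 = 1
r_1 = 2
x_2 = 2
y_2 = 9
z_2 = 4
w_2 = 4
h_2 = 2
x_3 = 6
z_3 = 3
r_3 = 1
h_3 = 3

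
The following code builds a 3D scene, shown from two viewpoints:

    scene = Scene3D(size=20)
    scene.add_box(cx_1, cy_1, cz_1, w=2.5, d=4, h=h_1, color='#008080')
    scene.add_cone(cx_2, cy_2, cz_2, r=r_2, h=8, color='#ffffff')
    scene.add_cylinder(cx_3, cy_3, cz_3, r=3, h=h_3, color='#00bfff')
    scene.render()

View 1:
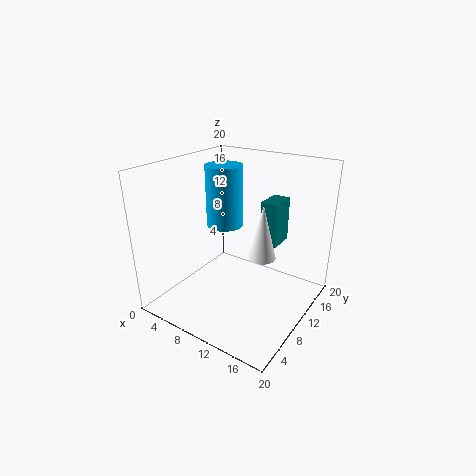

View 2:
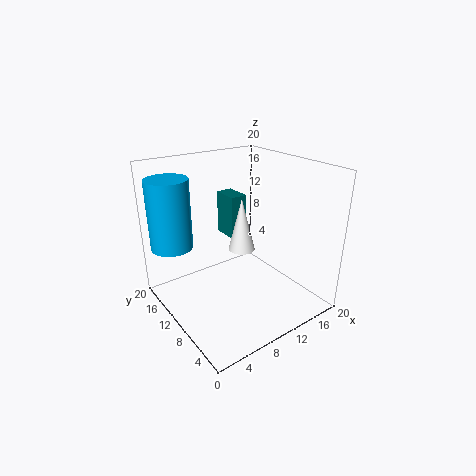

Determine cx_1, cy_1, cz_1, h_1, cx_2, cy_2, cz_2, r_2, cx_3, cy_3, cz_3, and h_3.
cx_1 = 11.5, cy_1 = 13.5, cz_1 = 8, h_1 = 6.5, cx_2 = 12.5, cy_2 = 12.5, cz_2 = 6.5, r_2 = 2, cx_3 = 3, cy_3 = 16.5, cz_3 = 8, h_3 = 10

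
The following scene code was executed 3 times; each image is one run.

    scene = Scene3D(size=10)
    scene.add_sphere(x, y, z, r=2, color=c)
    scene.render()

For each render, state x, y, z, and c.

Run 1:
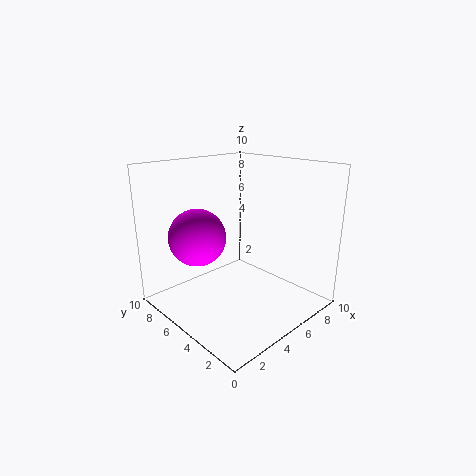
x = 3
y = 7
z = 5
c = 'magenta'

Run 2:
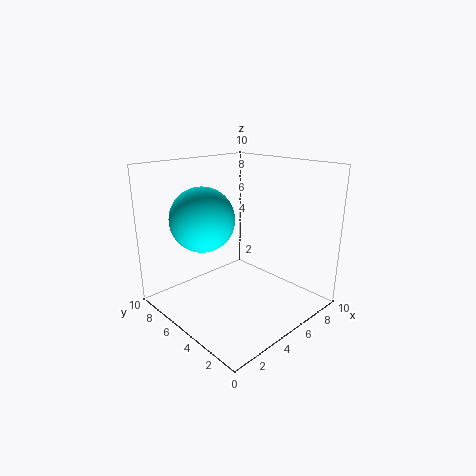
x = 2
y = 5
z = 7
c = 'cyan'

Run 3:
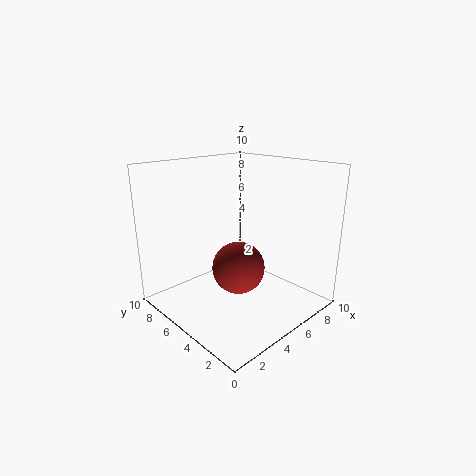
x = 6
y = 6
z = 2
c = 'brown'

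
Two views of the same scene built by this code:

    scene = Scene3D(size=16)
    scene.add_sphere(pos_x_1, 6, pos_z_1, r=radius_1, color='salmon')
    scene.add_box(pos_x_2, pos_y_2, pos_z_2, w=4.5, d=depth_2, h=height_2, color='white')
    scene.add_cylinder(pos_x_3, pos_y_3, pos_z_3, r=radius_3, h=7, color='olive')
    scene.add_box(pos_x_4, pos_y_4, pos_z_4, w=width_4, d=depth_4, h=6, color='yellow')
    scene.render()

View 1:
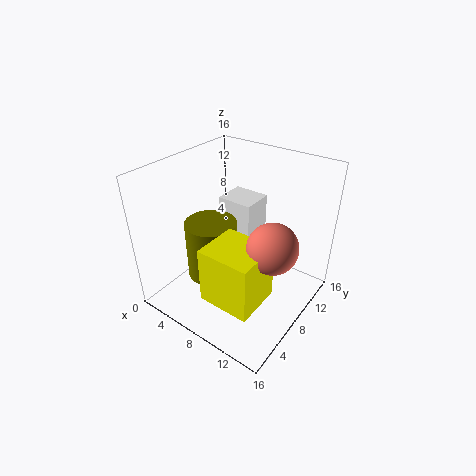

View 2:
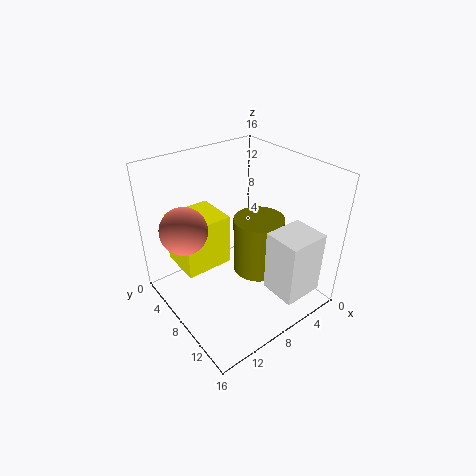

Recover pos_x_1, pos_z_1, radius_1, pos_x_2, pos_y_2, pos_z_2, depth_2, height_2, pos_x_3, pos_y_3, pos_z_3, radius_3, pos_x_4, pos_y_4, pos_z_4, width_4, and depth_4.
pos_x_1 = 13.5
pos_z_1 = 10
radius_1 = 2.5
pos_x_2 = 2.5
pos_y_2 = 11.5
pos_z_2 = 3
depth_2 = 4
height_2 = 7
pos_x_3 = 4.5
pos_y_3 = 7.5
pos_z_3 = 2
radius_3 = 3
pos_x_4 = 8
pos_y_4 = 1.5
pos_z_4 = 4
width_4 = 5.5
depth_4 = 5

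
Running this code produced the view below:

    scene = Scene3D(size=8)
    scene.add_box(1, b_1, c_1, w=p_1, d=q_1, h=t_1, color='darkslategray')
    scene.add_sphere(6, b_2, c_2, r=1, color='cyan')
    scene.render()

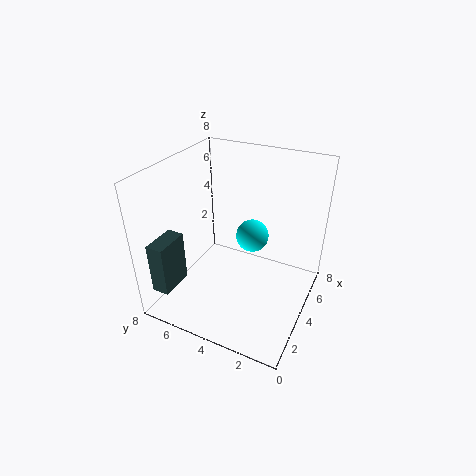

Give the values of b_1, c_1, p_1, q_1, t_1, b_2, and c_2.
b_1 = 7, c_1 = 1, p_1 = 2, q_1 = 1, t_1 = 3, b_2 = 4, c_2 = 3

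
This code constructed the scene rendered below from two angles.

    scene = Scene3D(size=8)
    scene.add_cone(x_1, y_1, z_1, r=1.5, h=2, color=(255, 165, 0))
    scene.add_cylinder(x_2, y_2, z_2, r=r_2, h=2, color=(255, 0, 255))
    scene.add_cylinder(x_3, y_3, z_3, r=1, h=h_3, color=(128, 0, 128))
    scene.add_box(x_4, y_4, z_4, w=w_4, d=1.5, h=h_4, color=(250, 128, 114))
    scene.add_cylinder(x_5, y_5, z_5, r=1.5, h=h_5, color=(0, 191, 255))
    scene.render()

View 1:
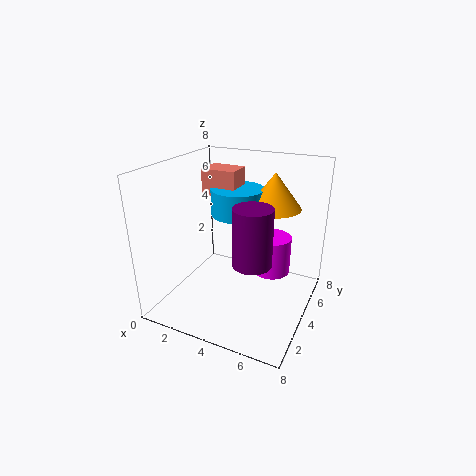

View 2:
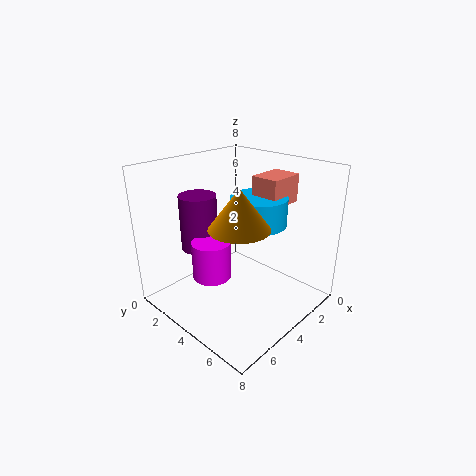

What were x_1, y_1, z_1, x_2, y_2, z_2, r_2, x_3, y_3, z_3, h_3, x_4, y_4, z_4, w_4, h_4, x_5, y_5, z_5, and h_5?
x_1 = 5.5, y_1 = 5.5, z_1 = 5.5, x_2 = 6, y_2 = 4, z_2 = 2.5, r_2 = 1, x_3 = 5.5, y_3 = 2.5, z_3 = 3.5, h_3 = 3, x_4 = 1.5, y_4 = 4.5, z_4 = 6, w_4 = 2, h_4 = 1.5, x_5 = 3.5, y_5 = 5, z_5 = 5, h_5 = 1.5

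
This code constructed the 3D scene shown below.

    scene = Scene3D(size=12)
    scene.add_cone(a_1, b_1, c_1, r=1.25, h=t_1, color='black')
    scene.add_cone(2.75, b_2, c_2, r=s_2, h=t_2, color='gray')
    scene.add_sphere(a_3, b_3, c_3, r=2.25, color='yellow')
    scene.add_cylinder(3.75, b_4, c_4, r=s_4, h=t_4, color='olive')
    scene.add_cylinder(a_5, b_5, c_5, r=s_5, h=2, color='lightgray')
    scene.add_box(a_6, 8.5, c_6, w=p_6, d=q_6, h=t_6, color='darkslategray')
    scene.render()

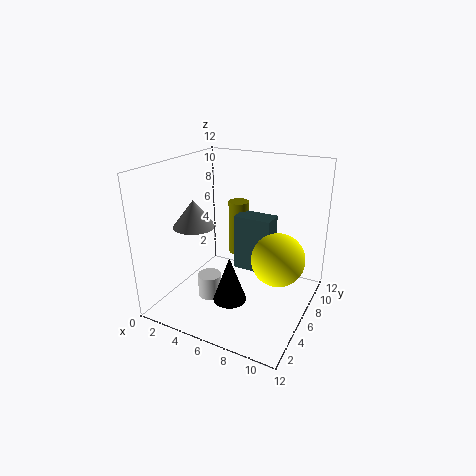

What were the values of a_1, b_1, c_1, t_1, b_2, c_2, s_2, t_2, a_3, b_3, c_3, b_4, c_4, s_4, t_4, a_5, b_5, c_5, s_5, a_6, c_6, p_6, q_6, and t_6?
a_1 = 7.25; b_1 = 2.25; c_1 = 2.75; t_1 = 3.5; b_2 = 4.5; c_2 = 7; s_2 = 1.75; t_2 = 2.25; a_3 = 9.25; b_3 = 7; c_3 = 4.25; b_4 = 10.5; c_4 = 2.25; s_4 = 1; t_4 = 5.25; a_5 = 4; b_5 = 4.5; c_5 = 0.75; s_5 = 1; a_6 = 4.25; c_6 = 1.5; p_6 = 3.5; q_6 = 2; t_6 = 5.25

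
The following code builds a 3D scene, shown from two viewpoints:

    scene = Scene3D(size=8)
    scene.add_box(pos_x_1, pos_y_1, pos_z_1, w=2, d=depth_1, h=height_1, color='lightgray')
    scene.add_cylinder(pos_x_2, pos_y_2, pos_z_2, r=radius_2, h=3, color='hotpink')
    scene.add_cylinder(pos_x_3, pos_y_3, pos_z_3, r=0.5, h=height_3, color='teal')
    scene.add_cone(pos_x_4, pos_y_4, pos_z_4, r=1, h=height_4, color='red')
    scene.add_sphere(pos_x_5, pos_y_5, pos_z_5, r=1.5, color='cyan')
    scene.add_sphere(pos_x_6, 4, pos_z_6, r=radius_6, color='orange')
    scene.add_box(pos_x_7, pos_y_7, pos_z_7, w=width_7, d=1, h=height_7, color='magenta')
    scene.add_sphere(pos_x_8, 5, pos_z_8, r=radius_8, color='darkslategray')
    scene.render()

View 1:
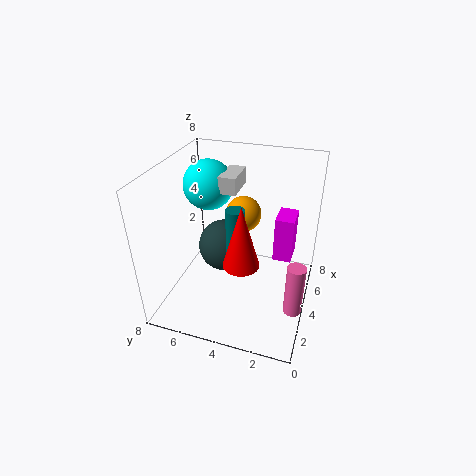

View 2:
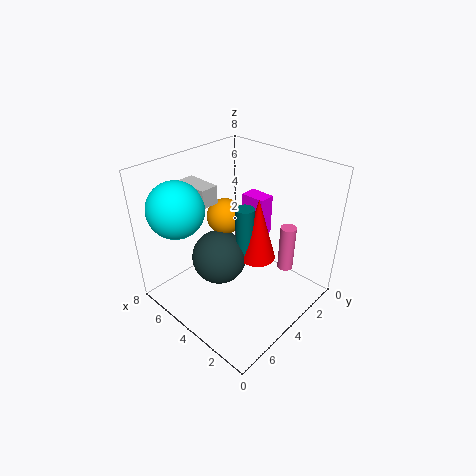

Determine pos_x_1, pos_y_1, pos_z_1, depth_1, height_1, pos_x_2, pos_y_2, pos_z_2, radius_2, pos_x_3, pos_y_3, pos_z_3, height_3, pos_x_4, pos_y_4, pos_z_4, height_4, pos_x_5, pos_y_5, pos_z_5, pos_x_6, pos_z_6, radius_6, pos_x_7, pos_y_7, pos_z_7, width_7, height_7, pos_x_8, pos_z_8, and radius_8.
pos_x_1 = 5, pos_y_1 = 4.5, pos_z_1 = 6, depth_1 = 1, height_1 = 1, pos_x_2 = 3, pos_y_2 = 0.5, pos_z_2 = 0.5, radius_2 = 0.5, pos_x_3 = 3.5, pos_y_3 = 4, pos_z_3 = 3, height_3 = 3, pos_x_4 = 3, pos_y_4 = 3.5, pos_z_4 = 3, height_4 = 3.5, pos_x_5 = 6, pos_y_5 = 6.5, pos_z_5 = 6, pos_x_6 = 5, pos_z_6 = 5, radius_6 = 1, pos_x_7 = 4, pos_y_7 = 1, pos_z_7 = 3, width_7 = 1.5, height_7 = 2.5, pos_x_8 = 4.5, pos_z_8 = 3, radius_8 = 1.5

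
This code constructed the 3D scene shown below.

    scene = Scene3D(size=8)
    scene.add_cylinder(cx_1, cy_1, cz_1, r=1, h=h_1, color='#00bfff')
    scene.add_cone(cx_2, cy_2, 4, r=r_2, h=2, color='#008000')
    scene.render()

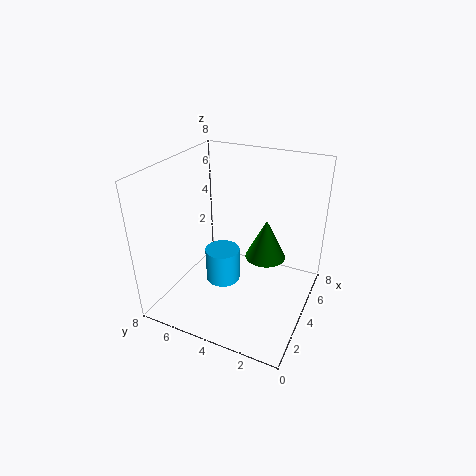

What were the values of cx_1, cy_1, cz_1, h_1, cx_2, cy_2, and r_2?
cx_1 = 4; cy_1 = 5; cz_1 = 1; h_1 = 2; cx_2 = 3; cy_2 = 2; r_2 = 1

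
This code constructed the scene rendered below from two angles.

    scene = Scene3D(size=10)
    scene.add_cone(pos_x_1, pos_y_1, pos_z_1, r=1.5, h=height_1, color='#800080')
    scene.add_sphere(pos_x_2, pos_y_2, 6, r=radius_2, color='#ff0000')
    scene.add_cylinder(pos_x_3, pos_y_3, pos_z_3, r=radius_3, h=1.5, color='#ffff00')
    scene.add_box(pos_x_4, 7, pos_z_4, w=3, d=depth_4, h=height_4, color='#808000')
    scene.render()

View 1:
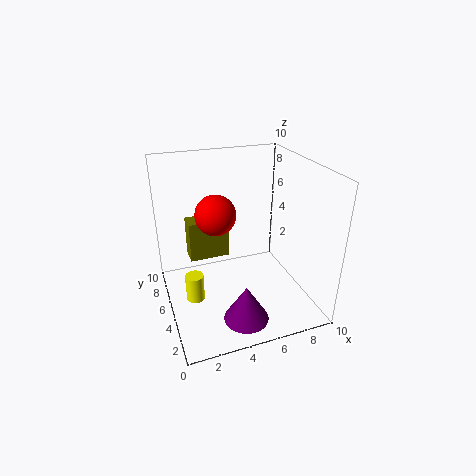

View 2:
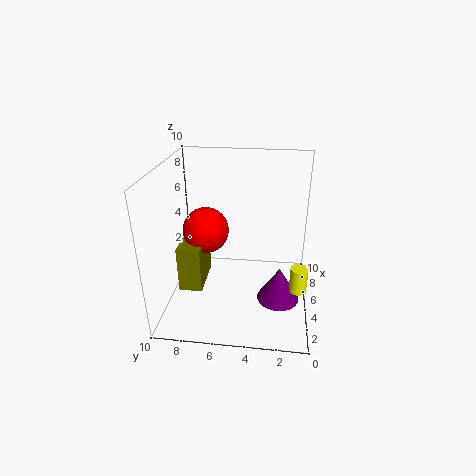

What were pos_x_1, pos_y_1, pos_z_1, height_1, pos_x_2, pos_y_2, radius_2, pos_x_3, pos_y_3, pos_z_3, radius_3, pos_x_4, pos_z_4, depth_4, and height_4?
pos_x_1 = 4.5
pos_y_1 = 2
pos_z_1 = 0.5
height_1 = 2.5
pos_x_2 = 4
pos_y_2 = 7
radius_2 = 1.5
pos_x_3 = 1
pos_y_3 = 1
pos_z_3 = 4
radius_3 = 0.5
pos_x_4 = 2
pos_z_4 = 2.5
depth_4 = 1.5
height_4 = 3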